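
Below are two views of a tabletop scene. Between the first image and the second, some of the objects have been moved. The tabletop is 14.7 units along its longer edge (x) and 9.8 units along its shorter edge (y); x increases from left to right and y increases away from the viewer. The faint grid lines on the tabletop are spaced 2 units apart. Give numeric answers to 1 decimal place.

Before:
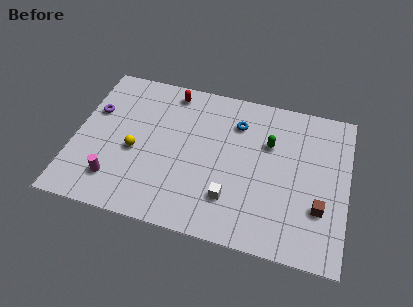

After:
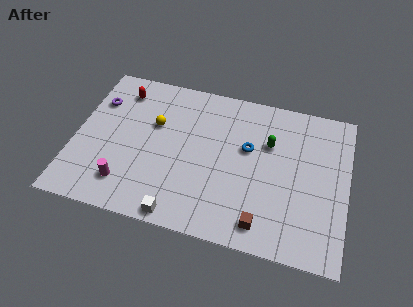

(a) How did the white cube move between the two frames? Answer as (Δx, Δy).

(-2.6, -1.7)

The white cube started near (8.6, 2.5) and ended near (6.0, 0.8).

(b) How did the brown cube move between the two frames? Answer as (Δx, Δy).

(-2.9, -1.7)

The brown cube started near (13.3, 3.1) and ended near (10.4, 1.4).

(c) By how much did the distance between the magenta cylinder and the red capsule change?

-0.9

Before: roughly 7.0 units apart; after: 6.1. That's 0.9 units closer together.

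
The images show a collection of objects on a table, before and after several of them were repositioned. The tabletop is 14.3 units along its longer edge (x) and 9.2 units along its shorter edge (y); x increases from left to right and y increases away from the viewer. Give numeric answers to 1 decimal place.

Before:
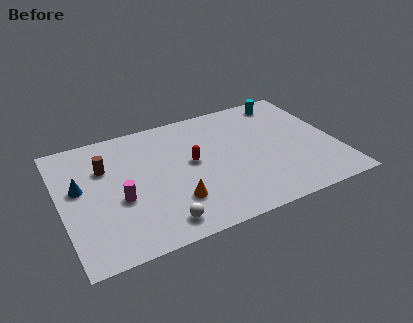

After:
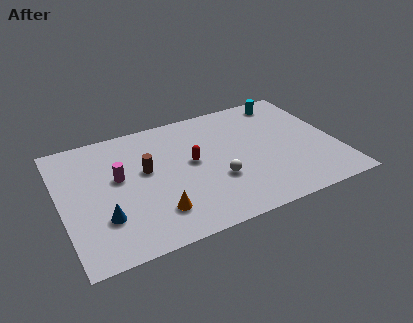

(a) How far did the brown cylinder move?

2.2

The brown cylinder was near (2.4, 6.3) before and (4.4, 5.3) after, so it travelled √(2.0² + 1.0²) ≈ 2.2 units.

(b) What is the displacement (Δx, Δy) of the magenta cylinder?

(0.1, 1.6)

The magenta cylinder was at about (2.9, 3.7) and moved to about (3.0, 5.3).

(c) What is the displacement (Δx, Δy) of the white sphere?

(3.2, 1.9)

The white sphere was at about (4.7, 1.3) and moved to about (7.9, 3.2).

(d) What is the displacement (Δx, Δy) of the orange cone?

(-1.0, -0.4)

The orange cone started near (5.6, 2.5) and ended near (4.6, 2.1).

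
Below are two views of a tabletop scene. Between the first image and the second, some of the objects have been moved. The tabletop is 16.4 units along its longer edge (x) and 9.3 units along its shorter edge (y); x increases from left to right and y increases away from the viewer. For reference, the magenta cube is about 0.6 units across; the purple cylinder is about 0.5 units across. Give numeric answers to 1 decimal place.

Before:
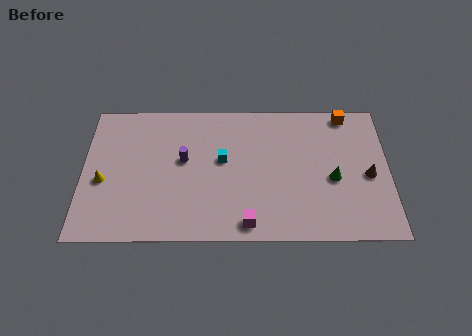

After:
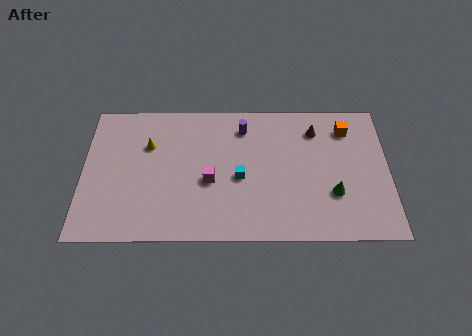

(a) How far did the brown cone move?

4.2

The brown cone moved from about (15.3, 4.2) to (12.5, 7.3), a distance of √(2.8² + 3.1²) ≈ 4.2.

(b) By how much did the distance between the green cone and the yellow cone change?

-1.9

They were about 12.3 units apart before and 10.4 after — 1.9 units closer together.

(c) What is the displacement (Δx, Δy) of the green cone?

(0.0, -1.0)

The green cone was at about (13.4, 4.0) and moved to about (13.4, 3.0).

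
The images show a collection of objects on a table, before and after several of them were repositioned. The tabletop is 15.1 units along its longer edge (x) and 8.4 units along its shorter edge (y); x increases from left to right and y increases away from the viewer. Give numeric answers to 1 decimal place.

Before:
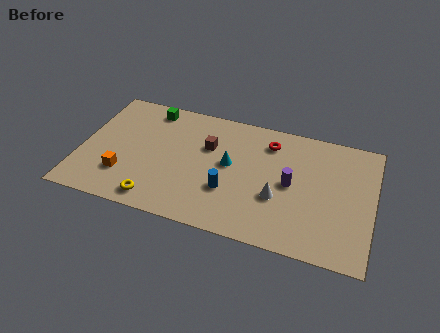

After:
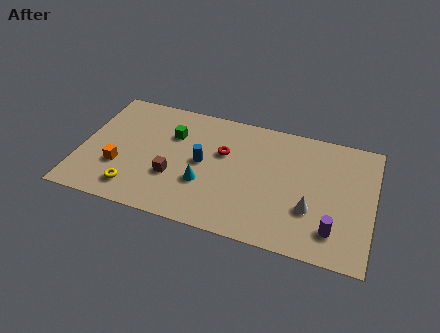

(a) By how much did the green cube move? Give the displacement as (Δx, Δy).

(1.3, -1.5)

From the two frames, the green cube sits at roughly (3.3, 7.3) before and (4.6, 5.8) after.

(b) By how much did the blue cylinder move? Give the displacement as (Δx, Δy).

(-1.5, 1.5)

The blue cylinder started near (7.8, 2.8) and ended near (6.3, 4.3).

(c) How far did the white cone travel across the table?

1.7

The white cone moved from about (10.3, 3.1) to (12.0, 2.8), a distance of √(1.7² + 0.3²) ≈ 1.7.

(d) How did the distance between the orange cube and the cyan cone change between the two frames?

-1.4

Before: roughly 5.8 units apart; after: 4.4. That's 1.4 units closer together.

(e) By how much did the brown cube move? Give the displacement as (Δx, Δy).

(-1.6, -2.6)

The brown cube started near (6.5, 5.5) and ended near (4.9, 2.9).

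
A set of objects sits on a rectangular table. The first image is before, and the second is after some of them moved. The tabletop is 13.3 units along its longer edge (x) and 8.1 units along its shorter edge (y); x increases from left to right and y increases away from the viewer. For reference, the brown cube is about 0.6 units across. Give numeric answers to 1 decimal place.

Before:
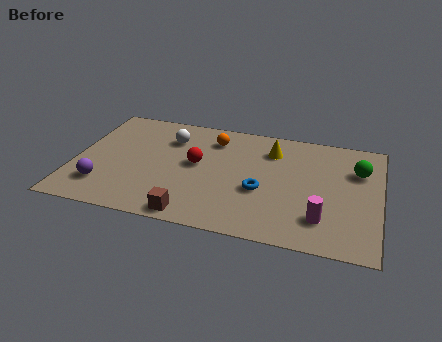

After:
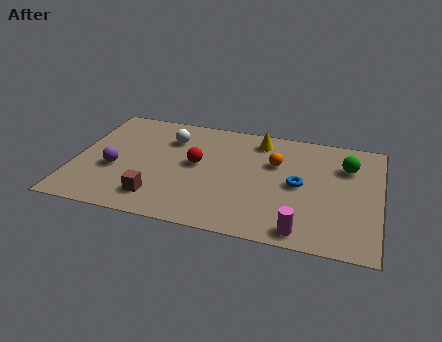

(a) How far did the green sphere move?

0.5

The green sphere moved from about (12.3, 5.6) to (11.8, 5.8), a distance of √(0.5² + 0.2²) ≈ 0.5.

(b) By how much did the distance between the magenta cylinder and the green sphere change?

+1.2

Before: roughly 4.0 units apart; after: 5.2. That's 1.2 units further apart.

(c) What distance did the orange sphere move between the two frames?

3.0

The orange sphere was near (5.9, 6.4) before and (8.7, 5.3) after, so it travelled √(2.8² + 1.1²) ≈ 3.0 units.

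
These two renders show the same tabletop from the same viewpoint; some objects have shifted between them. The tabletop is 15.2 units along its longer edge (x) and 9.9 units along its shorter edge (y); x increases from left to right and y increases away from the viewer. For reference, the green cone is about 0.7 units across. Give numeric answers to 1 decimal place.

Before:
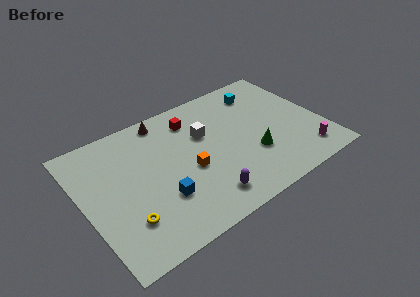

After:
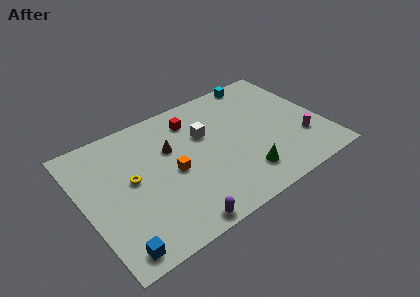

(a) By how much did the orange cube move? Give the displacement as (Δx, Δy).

(-1.0, 0.4)

From the two frames, the orange cube sits at roughly (6.5, 4.2) before and (5.5, 4.6) after.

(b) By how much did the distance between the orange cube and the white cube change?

+0.4

They were about 2.6 units apart before and 3.0 after — 0.4 units further apart.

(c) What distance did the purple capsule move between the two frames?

2.1

From (7.0, 1.7) to (5.1, 0.8), the purple capsule covered √(1.9² + 0.9²) ≈ 2.1 units.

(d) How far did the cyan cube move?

1.1

The cyan cube was near (12.0, 8.0) before and (12.1, 9.1) after, so it travelled √(0.1² + 1.1²) ≈ 1.1 units.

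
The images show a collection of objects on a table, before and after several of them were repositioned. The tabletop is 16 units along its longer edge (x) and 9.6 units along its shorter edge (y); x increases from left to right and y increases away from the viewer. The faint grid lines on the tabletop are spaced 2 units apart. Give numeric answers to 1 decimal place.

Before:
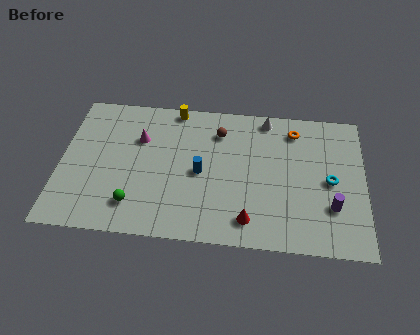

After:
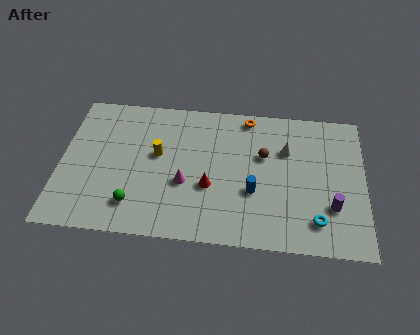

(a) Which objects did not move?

the green sphere and the purple cylinder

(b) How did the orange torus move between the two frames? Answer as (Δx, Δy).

(-2.5, 0.7)

The orange torus started near (12.3, 7.9) and ended near (9.8, 8.6).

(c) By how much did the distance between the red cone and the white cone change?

-2.1

Before: roughly 7.0 units apart; after: 4.9. That's 2.1 units closer together.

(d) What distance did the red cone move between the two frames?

2.9

From (10.0, 1.6) to (7.9, 3.6), the red cone covered √(2.1² + 2.0²) ≈ 2.9 units.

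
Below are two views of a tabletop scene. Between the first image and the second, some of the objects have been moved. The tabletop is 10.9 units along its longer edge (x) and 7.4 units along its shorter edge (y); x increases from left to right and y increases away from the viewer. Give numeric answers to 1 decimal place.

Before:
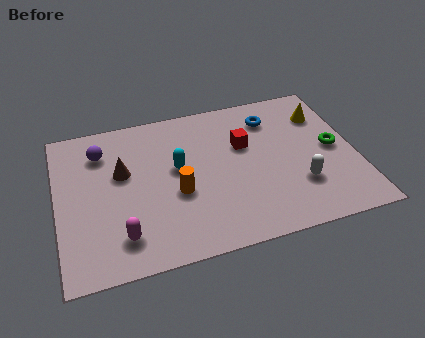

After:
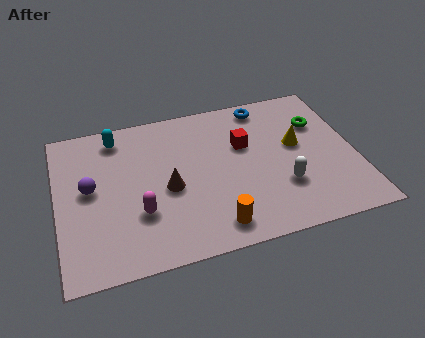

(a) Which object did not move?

the red cube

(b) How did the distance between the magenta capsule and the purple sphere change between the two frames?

-1.9

The distance was about 4.2 in the first image and 2.3 in the second, so they moved 1.9 units closer together.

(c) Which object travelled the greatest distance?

the cyan capsule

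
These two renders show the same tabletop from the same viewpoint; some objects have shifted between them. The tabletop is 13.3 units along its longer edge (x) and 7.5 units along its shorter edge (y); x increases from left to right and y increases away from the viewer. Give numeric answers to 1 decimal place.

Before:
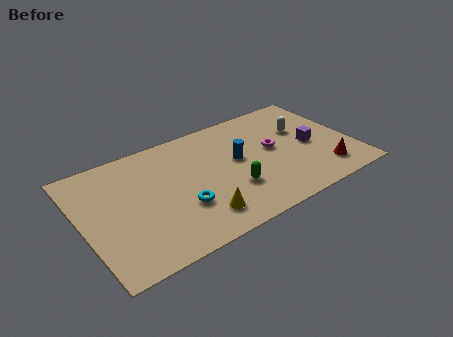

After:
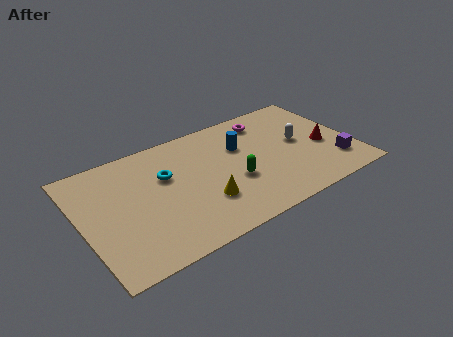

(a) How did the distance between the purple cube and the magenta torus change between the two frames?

+3.3

They were about 1.9 units apart before and 5.2 after — 3.3 units further apart.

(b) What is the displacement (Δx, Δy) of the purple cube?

(0.9, -1.7)

The purple cube was at about (11.3, 3.5) and moved to about (12.2, 1.8).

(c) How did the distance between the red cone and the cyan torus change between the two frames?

+0.8

Before: roughly 7.1 units apart; after: 7.9. That's 0.8 units further apart.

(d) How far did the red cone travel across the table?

1.7

The red cone moved from about (11.6, 1.5) to (11.9, 3.2), a distance of √(0.3² + 1.7²) ≈ 1.7.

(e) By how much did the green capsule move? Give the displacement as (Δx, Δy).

(0.2, 0.5)

The green capsule was at about (7.1, 2.4) and moved to about (7.3, 2.9).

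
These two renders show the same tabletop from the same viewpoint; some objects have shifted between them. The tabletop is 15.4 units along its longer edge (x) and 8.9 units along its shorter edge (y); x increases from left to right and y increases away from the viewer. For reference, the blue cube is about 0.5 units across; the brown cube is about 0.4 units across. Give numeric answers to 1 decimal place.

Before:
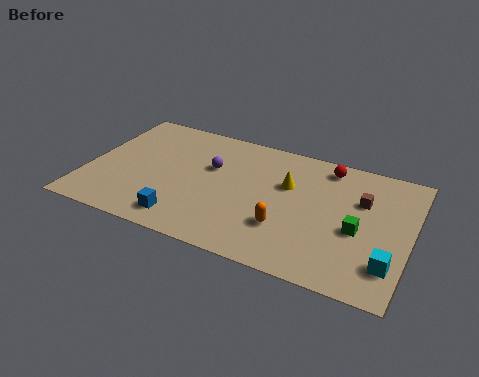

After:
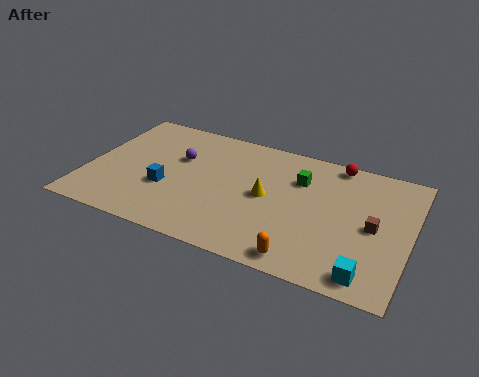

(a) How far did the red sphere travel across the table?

0.6

The red sphere moved from about (11.2, 7.7) to (11.6, 8.1), a distance of √(0.4² + 0.4²) ≈ 0.6.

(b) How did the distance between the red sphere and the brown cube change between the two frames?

+1.8

The distance was about 2.5 in the first image and 4.3 in the second, so they moved 1.8 units further apart.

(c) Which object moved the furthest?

the green cube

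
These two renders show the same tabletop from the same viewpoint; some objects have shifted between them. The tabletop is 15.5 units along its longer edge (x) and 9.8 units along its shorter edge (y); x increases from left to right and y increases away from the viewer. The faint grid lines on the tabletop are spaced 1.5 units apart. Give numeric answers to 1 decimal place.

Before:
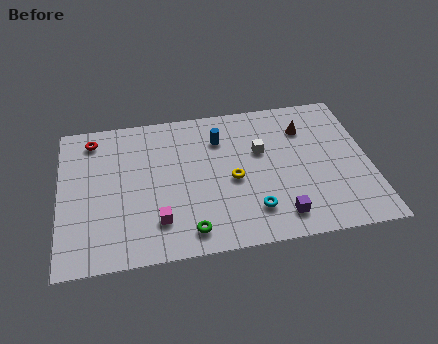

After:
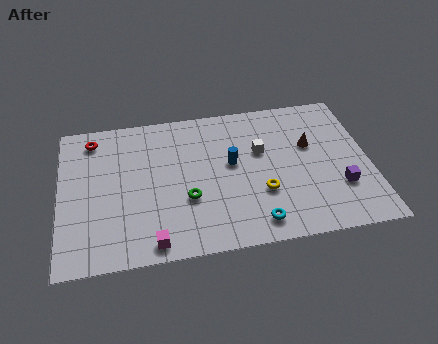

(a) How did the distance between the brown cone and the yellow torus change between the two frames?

-1.0

Before: roughly 4.8 units apart; after: 3.8. That's 1.0 units closer together.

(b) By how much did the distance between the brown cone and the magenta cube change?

+0.5

Before: roughly 9.1 units apart; after: 9.6. That's 0.5 units further apart.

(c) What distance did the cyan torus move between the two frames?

0.8

The cyan torus was near (9.5, 2.2) before and (9.6, 1.4) after, so it travelled √(0.1² + 0.8²) ≈ 0.8 units.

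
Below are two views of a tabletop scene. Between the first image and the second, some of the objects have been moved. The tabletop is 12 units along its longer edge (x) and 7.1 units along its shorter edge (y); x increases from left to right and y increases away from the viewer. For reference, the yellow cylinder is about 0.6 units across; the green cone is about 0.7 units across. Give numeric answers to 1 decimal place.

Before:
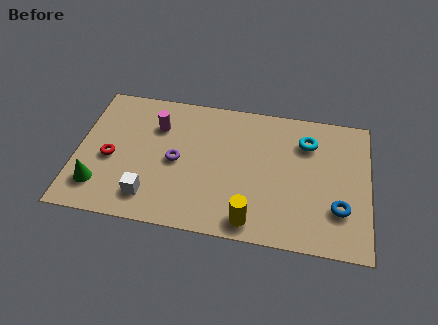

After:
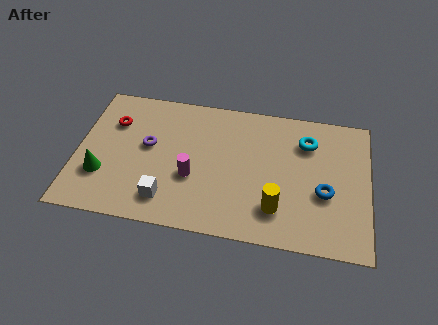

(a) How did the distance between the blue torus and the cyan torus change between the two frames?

-0.9

They were about 3.5 units apart before and 2.6 after — 0.9 units closer together.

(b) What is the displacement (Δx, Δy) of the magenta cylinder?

(1.6, -2.4)

From the two frames, the magenta cylinder sits at roughly (3.2, 5.1) before and (4.8, 2.7) after.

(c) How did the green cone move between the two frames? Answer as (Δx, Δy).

(0.1, 0.6)

From the two frames, the green cone sits at roughly (1.0, 1.6) before and (1.1, 2.2) after.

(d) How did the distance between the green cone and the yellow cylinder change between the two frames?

+0.9

The distance was about 6.3 in the first image and 7.2 in the second, so they moved 0.9 units further apart.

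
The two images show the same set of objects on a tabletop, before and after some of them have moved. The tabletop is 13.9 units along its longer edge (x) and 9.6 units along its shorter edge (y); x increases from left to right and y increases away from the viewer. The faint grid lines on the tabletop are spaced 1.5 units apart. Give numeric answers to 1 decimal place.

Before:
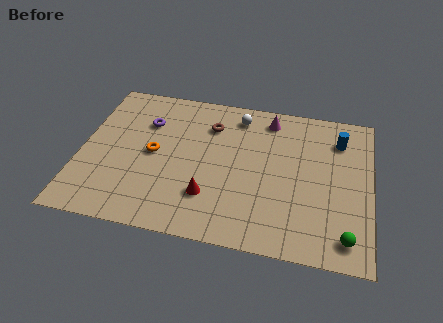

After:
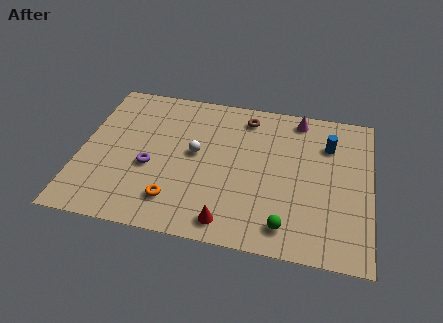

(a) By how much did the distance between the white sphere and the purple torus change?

-2.1

The distance was about 4.6 in the first image and 2.5 in the second, so they moved 2.1 units closer together.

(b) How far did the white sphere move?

3.5

The white sphere moved from about (7.4, 8.1) to (5.5, 5.2), a distance of √(1.9² + 2.9²) ≈ 3.5.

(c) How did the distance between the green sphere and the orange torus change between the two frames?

-4.6

They were about 9.9 units apart before and 5.3 after — 4.6 units closer together.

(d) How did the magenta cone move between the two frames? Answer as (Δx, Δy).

(1.4, 0.3)

The magenta cone started near (8.9, 8.2) and ended near (10.3, 8.5).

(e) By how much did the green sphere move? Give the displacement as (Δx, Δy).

(-2.8, 0.1)

The green sphere started near (12.8, 1.4) and ended near (10.0, 1.5).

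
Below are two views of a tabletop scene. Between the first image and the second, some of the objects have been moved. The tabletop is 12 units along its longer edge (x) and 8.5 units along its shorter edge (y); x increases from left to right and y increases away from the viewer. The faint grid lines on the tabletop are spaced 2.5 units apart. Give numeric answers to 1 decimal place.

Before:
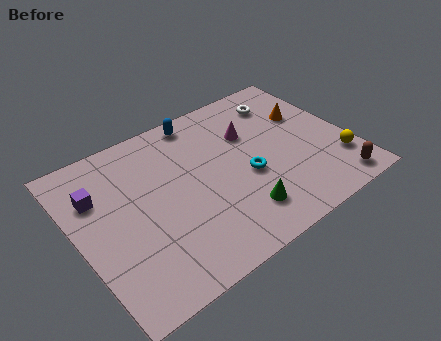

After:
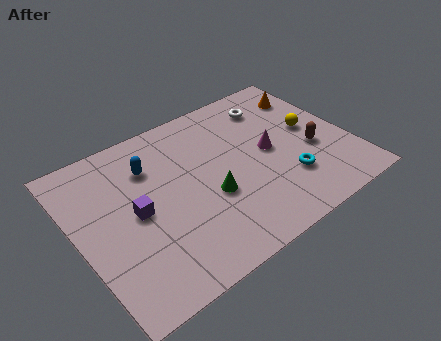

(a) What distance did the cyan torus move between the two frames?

1.9

From (7.3, 3.5) to (8.9, 2.4), the cyan torus covered √(1.6² + 1.1²) ≈ 1.9 units.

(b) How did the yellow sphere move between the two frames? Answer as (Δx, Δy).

(-0.7, 2.4)

The yellow sphere started near (11.2, 2.2) and ended near (10.5, 4.6).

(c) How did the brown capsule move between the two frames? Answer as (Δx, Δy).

(-0.5, 2.4)

The brown capsule was at about (10.8, 1.0) and moved to about (10.3, 3.4).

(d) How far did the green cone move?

1.8

The green cone moved from about (6.6, 1.8) to (5.6, 3.3), a distance of √(1.0² + 1.5²) ≈ 1.8.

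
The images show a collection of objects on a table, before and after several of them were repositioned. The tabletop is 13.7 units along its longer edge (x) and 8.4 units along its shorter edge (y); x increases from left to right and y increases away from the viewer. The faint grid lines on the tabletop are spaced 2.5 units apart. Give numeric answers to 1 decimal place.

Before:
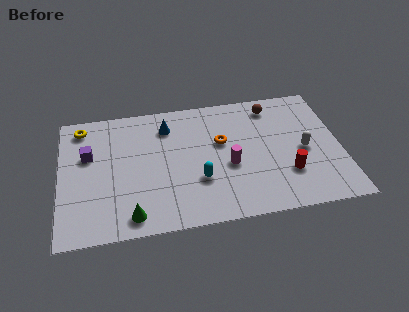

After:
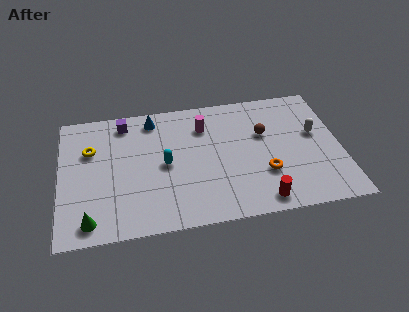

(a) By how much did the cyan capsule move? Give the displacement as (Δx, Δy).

(-1.6, 1.3)

The cyan capsule was at about (6.7, 2.8) and moved to about (5.1, 4.1).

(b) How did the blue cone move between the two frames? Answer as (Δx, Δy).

(-0.7, 0.6)

The blue cone was at about (5.3, 6.6) and moved to about (4.6, 7.2).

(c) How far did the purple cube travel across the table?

2.6

The purple cube moved from about (1.4, 5.3) to (3.2, 7.2), a distance of √(1.8² + 1.9²) ≈ 2.6.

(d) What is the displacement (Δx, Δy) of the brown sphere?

(-0.5, -1.8)

The brown sphere started near (10.5, 7.1) and ended near (10.0, 5.3).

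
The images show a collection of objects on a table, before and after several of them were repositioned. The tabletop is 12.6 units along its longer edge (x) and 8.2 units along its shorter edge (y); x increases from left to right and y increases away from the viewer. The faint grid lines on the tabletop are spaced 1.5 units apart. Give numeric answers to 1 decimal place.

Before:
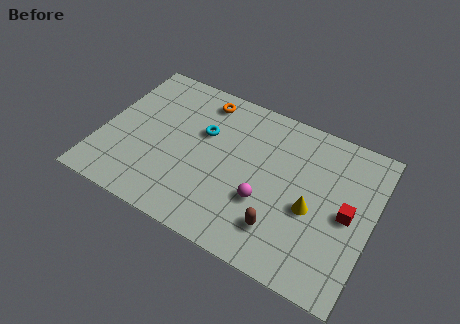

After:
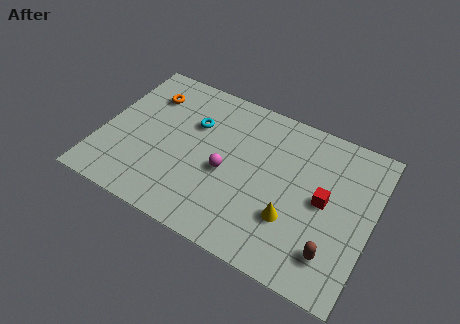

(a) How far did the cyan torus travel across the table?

0.6

From (4.6, 5.2) to (4.1, 5.5), the cyan torus covered √(0.5² + 0.3²) ≈ 0.6 units.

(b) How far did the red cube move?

1.1

The red cube was near (11.5, 4.0) before and (10.4, 4.2) after, so it travelled √(1.1² + 0.2²) ≈ 1.1 units.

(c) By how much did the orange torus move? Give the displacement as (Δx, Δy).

(-2.5, -0.8)

The orange torus started near (4.3, 7.0) and ended near (1.8, 6.2).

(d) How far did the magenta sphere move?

2.0

The magenta sphere moved from about (7.8, 2.9) to (5.9, 3.6), a distance of √(1.9² + 0.7²) ≈ 2.0.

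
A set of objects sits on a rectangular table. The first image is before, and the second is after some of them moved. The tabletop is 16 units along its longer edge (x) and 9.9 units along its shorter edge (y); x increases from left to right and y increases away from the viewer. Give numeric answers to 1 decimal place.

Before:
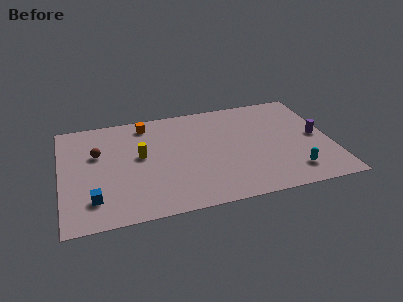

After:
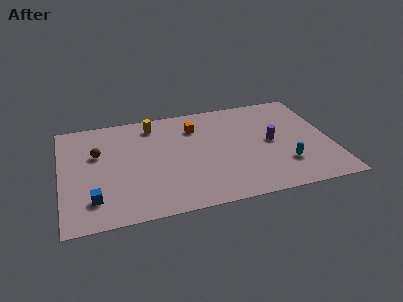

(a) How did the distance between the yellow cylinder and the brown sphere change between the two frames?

+1.3

They were about 2.6 units apart before and 3.9 after — 1.3 units further apart.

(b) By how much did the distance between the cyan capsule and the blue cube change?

-0.4

The distance was about 11.7 in the first image and 11.3 in the second, so they moved 0.4 units closer together.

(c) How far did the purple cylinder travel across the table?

2.7

The purple cylinder moved from about (15.2, 4.9) to (12.5, 5.0), a distance of √(2.7² + 0.1²) ≈ 2.7.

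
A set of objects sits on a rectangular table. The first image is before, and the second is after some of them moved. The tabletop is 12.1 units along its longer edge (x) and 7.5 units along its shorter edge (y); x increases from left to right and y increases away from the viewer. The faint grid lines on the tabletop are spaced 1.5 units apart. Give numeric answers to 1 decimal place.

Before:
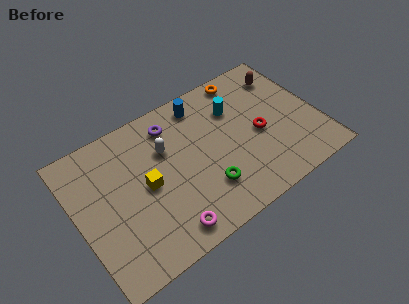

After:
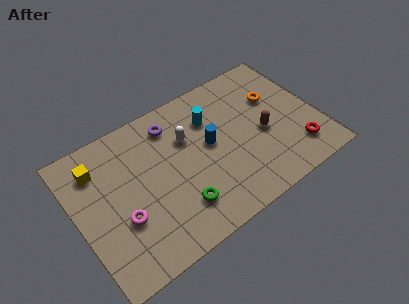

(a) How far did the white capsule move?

1.1

The white capsule was near (4.6, 5.0) before and (5.7, 5.0) after, so it travelled √(1.1² + 0.0²) ≈ 1.1 units.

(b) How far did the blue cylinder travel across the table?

2.3

From (6.7, 6.4) to (6.7, 4.1), the blue cylinder covered √(0.0² + 2.3²) ≈ 2.3 units.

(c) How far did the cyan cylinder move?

1.2

The cyan cylinder was near (8.2, 5.3) before and (7.0, 5.4) after, so it travelled √(1.2² + 0.1²) ≈ 1.2 units.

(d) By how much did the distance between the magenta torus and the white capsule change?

+0.3

They were about 4.1 units apart before and 4.4 after — 0.3 units further apart.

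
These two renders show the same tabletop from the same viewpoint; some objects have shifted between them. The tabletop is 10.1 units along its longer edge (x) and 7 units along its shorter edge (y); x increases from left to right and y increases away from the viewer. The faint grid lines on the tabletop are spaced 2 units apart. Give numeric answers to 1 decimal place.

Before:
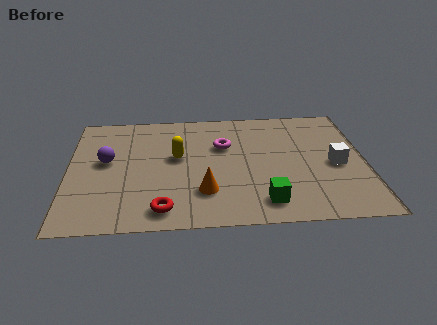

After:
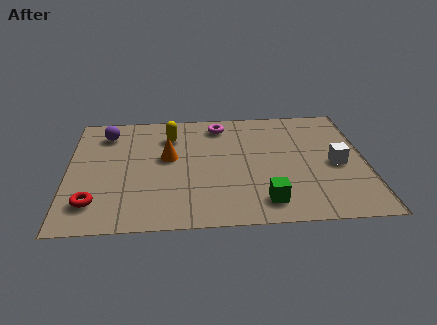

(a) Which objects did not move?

the white cube and the green cube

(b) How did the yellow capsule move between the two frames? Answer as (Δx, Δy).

(-0.2, 1.3)

The yellow capsule was at about (3.7, 4.0) and moved to about (3.5, 5.3).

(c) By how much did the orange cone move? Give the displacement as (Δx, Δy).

(-1.2, 2.1)

From the two frames, the orange cone sits at roughly (4.6, 1.9) before and (3.4, 4.0) after.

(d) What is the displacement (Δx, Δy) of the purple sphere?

(0.0, 1.7)

The purple sphere was at about (1.3, 3.9) and moved to about (1.3, 5.6).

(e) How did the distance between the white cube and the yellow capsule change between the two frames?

+0.5

They were about 5.5 units apart before and 6.0 after — 0.5 units further apart.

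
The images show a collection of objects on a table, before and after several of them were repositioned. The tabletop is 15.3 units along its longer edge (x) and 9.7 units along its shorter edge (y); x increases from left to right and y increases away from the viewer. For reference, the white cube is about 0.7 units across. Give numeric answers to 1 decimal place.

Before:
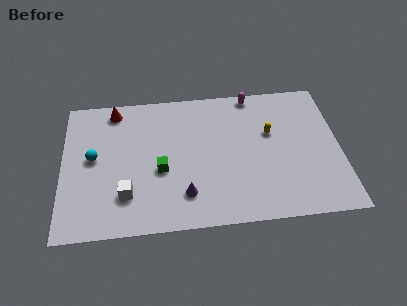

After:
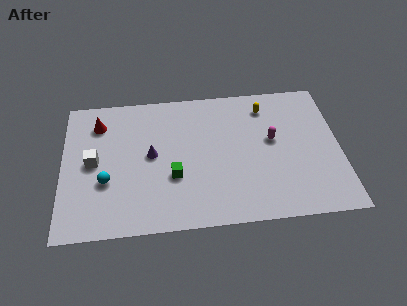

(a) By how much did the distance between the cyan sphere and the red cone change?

+0.6

They were about 3.5 units apart before and 4.1 after — 0.6 units further apart.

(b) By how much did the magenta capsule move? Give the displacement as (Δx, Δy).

(1.0, -3.4)

The magenta capsule started near (10.6, 8.9) and ended near (11.6, 5.5).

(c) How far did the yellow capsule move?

1.9

From (11.5, 6.0) to (11.3, 7.9), the yellow capsule covered √(0.2² + 1.9²) ≈ 1.9 units.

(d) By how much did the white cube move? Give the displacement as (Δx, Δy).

(-1.8, 2.4)

The white cube started near (3.5, 2.5) and ended near (1.7, 4.9).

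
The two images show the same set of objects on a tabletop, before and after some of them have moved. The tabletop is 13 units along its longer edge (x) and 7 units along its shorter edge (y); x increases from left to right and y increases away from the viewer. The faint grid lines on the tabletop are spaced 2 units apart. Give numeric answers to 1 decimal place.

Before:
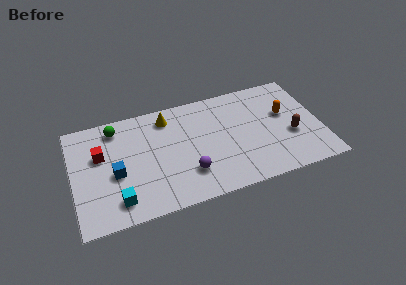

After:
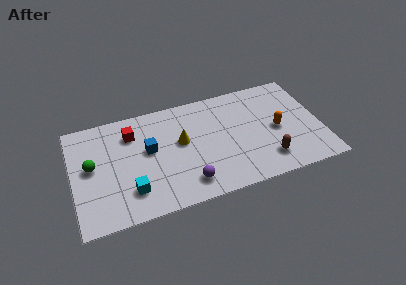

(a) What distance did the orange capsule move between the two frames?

1.0

The orange capsule moved from about (11.2, 4.2) to (10.7, 3.3), a distance of √(0.5² + 0.9²) ≈ 1.0.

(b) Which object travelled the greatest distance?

the green sphere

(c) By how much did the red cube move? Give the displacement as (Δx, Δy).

(1.7, 0.9)

The red cube was at about (1.5, 4.4) and moved to about (3.2, 5.3).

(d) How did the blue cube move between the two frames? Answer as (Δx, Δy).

(1.8, 1.0)

The blue cube started near (2.2, 3.0) and ended near (4.0, 4.0).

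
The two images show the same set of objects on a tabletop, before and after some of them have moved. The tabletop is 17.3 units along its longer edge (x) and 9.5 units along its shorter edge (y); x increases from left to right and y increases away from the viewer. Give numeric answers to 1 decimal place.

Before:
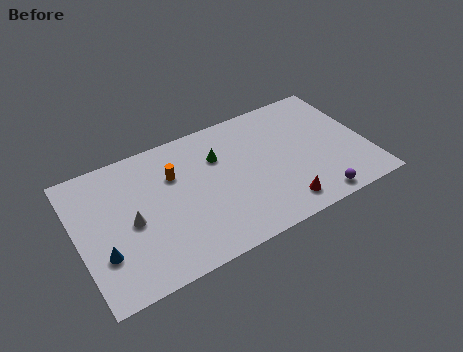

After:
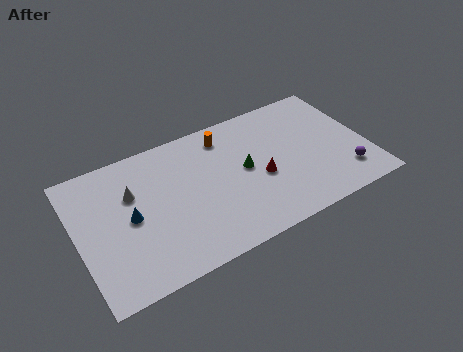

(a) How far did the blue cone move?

2.5

The blue cone was near (1.3, 3.0) before and (3.1, 4.7) after, so it travelled √(1.8² + 1.7²) ≈ 2.5 units.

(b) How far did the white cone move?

1.9

The white cone was near (3.1, 4.4) before and (3.4, 6.3) after, so it travelled √(0.3² + 1.9²) ≈ 1.9 units.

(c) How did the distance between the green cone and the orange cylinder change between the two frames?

+0.3

The distance was about 2.7 in the first image and 3.0 in the second, so they moved 0.3 units further apart.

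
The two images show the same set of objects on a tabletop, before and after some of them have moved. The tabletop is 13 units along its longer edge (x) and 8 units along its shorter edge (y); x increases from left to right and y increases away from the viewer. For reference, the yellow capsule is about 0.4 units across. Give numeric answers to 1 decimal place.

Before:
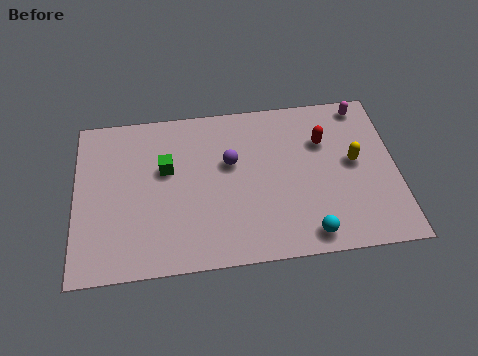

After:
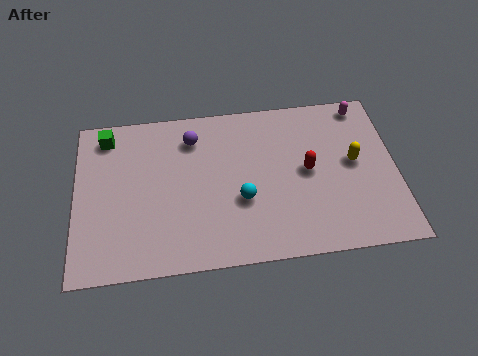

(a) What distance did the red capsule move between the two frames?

1.6

The red capsule moved from about (10.1, 5.5) to (9.4, 4.1), a distance of √(0.7² + 1.4²) ≈ 1.6.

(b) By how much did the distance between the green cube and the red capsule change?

+2.1

The distance was about 6.4 in the first image and 8.5 in the second, so they moved 2.1 units further apart.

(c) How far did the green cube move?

3.1

The green cube was near (3.7, 4.9) before and (1.3, 6.8) after, so it travelled √(2.4² + 1.9²) ≈ 3.1 units.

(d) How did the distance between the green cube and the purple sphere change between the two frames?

+0.9

They were about 2.6 units apart before and 3.5 after — 0.9 units further apart.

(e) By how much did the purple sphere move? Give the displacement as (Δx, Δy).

(-1.5, 1.4)

The purple sphere was at about (6.3, 4.9) and moved to about (4.8, 6.3).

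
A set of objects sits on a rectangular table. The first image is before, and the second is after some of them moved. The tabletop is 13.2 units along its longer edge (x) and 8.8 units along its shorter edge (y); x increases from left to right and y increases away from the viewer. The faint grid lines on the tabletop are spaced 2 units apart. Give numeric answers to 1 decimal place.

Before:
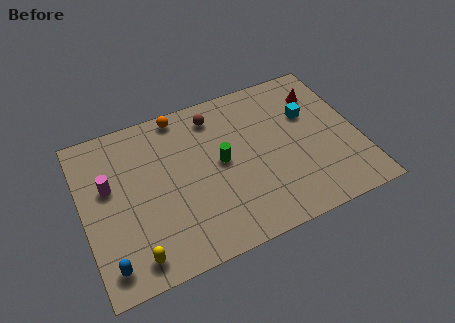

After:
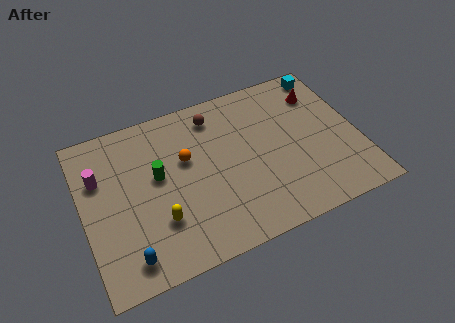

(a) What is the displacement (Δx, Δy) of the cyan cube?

(1.2, 2.1)

The cyan cube started near (11.0, 5.7) and ended near (12.2, 7.8).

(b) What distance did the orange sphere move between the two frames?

2.6

The orange sphere moved from about (5.0, 8.0) to (5.0, 5.4), a distance of √(0.0² + 2.6²) ≈ 2.6.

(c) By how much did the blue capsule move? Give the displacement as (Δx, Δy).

(0.9, 0.0)

The blue capsule was at about (0.9, 1.3) and moved to about (1.8, 1.3).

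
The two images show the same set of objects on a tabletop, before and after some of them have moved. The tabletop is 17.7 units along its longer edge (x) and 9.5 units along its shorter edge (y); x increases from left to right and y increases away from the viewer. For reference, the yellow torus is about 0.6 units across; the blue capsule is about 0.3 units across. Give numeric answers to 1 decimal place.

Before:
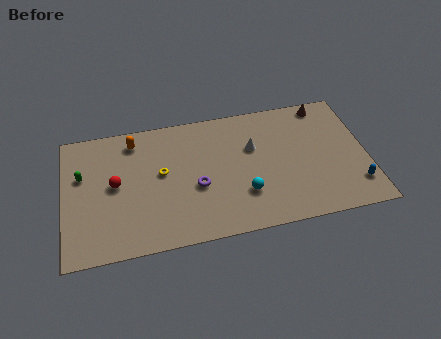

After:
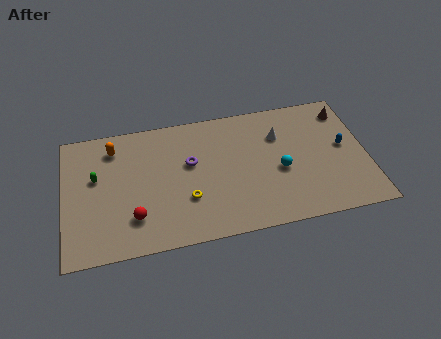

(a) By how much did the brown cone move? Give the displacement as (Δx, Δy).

(1.2, -0.7)

The brown cone was at about (15.5, 8.5) and moved to about (16.7, 7.8).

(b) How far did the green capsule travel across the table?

0.9

The green capsule was near (1.1, 6.0) before and (1.9, 5.7) after, so it travelled √(0.8² + 0.3²) ≈ 0.9 units.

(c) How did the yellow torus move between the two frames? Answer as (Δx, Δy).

(1.4, -2.2)

The yellow torus was at about (5.7, 5.3) and moved to about (7.1, 3.1).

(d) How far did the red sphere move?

2.8

The red sphere was near (3.0, 5.0) before and (4.0, 2.4) after, so it travelled √(1.0² + 2.6²) ≈ 2.8 units.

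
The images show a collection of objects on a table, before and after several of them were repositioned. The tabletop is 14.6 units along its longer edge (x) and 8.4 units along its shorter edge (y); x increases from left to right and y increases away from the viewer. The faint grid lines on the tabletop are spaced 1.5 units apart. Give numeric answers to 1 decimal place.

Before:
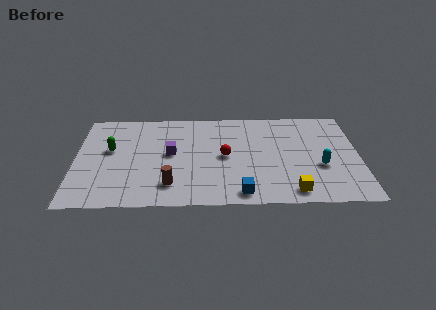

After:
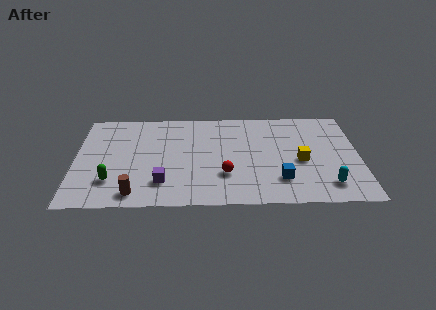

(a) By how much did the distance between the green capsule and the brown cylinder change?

-2.8

They were about 4.4 units apart before and 1.6 after — 2.8 units closer together.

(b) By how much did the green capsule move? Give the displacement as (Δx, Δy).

(0.1, -2.7)

The green capsule started near (1.8, 4.9) and ended near (1.9, 2.2).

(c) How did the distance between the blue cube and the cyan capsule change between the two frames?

-2.2

The distance was about 4.7 in the first image and 2.5 in the second, so they moved 2.2 units closer together.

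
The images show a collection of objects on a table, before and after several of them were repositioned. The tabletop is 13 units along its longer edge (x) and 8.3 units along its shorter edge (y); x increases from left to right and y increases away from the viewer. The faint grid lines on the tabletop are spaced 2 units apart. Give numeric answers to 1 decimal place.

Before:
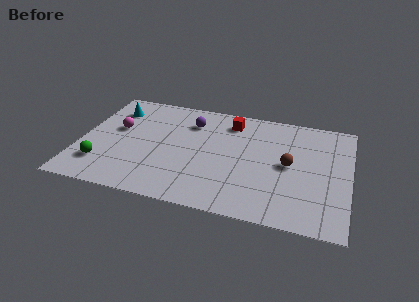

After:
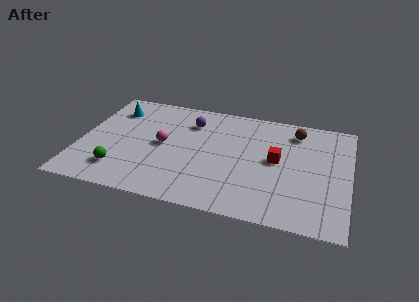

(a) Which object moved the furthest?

the red cube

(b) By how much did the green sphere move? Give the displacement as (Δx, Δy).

(0.9, -0.2)

The green sphere was at about (1.2, 2.0) and moved to about (2.1, 1.8).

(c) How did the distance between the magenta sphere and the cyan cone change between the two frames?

+1.9

Before: roughly 1.5 units apart; after: 3.4. That's 1.9 units further apart.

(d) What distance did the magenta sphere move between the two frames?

2.4

The magenta sphere was near (1.7, 4.9) before and (4.0, 4.2) after, so it travelled √(2.3² + 0.7²) ≈ 2.4 units.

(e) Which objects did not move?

the cyan cone and the purple sphere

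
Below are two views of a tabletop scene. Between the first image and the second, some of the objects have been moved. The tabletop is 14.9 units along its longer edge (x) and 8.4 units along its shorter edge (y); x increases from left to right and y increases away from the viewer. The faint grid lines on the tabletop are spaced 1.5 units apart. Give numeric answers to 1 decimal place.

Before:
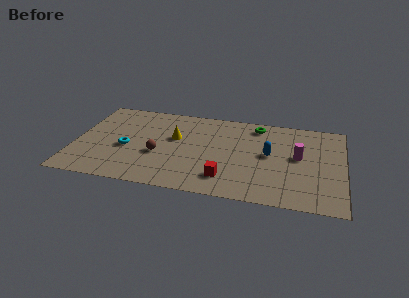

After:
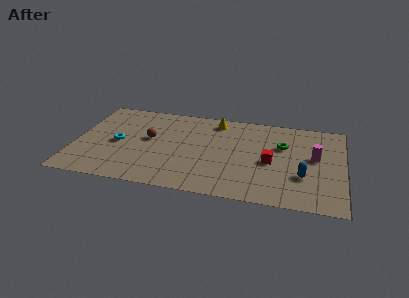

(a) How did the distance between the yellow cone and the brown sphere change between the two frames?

+2.4

The distance was about 2.0 in the first image and 4.4 in the second, so they moved 2.4 units further apart.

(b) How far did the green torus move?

2.3

From (10.0, 7.2) to (11.5, 5.5), the green torus covered √(1.5² + 1.7²) ≈ 2.3 units.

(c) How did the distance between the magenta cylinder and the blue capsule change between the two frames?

+0.4

They were about 1.6 units apart before and 2.0 after — 0.4 units further apart.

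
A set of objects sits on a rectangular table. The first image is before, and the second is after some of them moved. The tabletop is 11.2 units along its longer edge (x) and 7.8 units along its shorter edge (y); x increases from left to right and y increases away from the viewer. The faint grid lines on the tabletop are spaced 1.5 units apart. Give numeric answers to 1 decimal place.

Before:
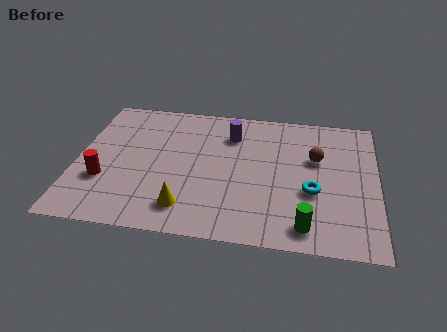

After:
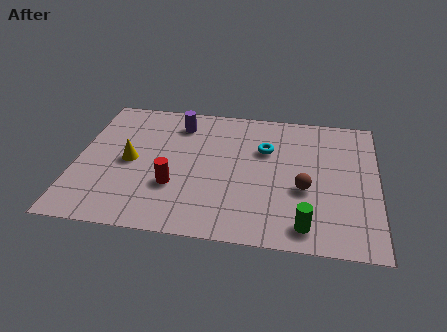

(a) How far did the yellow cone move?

3.2

The yellow cone was near (4.2, 1.5) before and (2.0, 3.8) after, so it travelled √(2.2² + 2.3²) ≈ 3.2 units.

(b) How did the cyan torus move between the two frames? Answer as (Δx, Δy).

(-1.8, 2.2)

The cyan torus was at about (8.8, 3.0) and moved to about (7.0, 5.2).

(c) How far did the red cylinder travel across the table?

2.6

From (1.1, 2.6) to (3.7, 2.6), the red cylinder covered √(2.6² + 0.0²) ≈ 2.6 units.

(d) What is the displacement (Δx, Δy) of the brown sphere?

(-0.4, -1.8)

From the two frames, the brown sphere sits at roughly (8.9, 4.9) before and (8.5, 3.1) after.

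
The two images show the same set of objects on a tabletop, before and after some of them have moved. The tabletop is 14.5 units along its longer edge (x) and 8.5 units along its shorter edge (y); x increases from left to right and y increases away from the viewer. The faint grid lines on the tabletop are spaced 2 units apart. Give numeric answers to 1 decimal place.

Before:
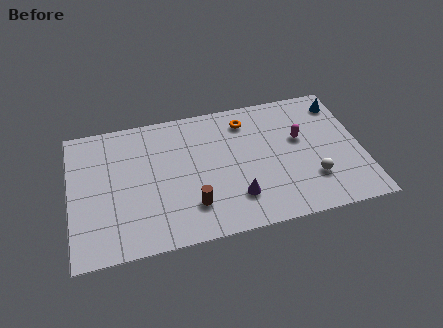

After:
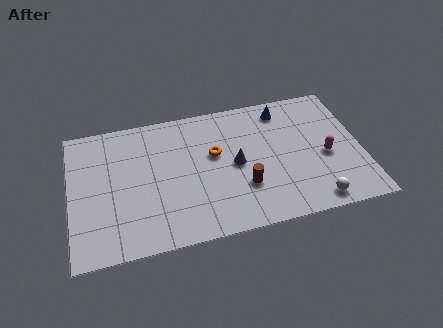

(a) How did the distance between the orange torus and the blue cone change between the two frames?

-0.6

Before: roughly 4.8 units apart; after: 4.2. That's 0.6 units closer together.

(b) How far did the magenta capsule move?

1.8

The magenta capsule moved from about (11.5, 5.1) to (12.7, 3.7), a distance of √(1.2² + 1.4²) ≈ 1.8.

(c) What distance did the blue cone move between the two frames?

2.9

The blue cone moved from about (13.7, 7.0) to (10.8, 7.2), a distance of √(2.9² + 0.2²) ≈ 2.9.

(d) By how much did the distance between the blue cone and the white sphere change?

+1.4

They were about 4.9 units apart before and 6.3 after — 1.4 units further apart.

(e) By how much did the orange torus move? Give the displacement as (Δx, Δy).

(-1.7, -1.8)

The orange torus was at about (8.9, 6.9) and moved to about (7.2, 5.1).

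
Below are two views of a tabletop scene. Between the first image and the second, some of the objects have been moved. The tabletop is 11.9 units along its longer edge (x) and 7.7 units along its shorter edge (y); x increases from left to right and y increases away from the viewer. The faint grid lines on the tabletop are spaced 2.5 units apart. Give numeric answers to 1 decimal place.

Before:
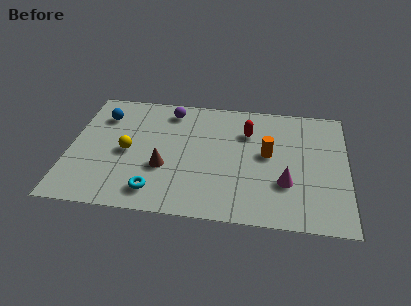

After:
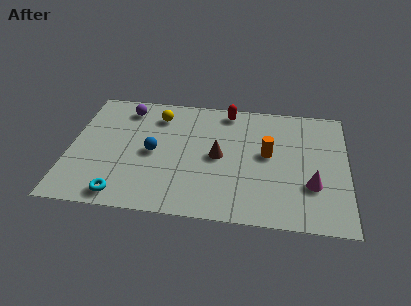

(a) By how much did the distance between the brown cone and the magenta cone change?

-1.0

Before: roughly 5.2 units apart; after: 4.2. That's 1.0 units closer together.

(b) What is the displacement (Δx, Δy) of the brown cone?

(2.3, 1.0)

From the two frames, the brown cone sits at roughly (4.1, 2.8) before and (6.4, 3.8) after.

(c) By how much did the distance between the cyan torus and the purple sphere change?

+0.3

The distance was about 5.2 in the first image and 5.5 in the second, so they moved 0.3 units further apart.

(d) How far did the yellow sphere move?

2.8

The yellow sphere was near (2.5, 3.6) before and (3.7, 6.1) after, so it travelled √(1.2² + 2.5²) ≈ 2.8 units.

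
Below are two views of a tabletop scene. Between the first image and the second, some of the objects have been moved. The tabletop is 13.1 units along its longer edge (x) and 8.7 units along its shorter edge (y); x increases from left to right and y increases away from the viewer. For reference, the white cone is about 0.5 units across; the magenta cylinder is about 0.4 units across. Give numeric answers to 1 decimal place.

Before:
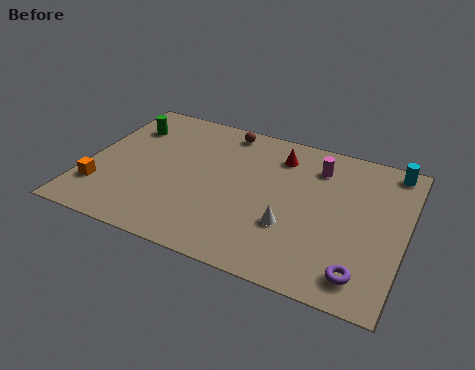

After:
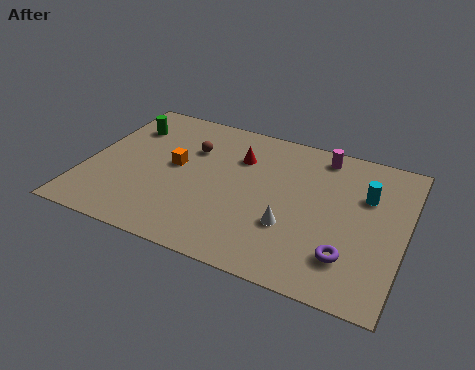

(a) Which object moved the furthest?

the orange cube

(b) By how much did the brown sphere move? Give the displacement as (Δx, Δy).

(-1.2, -1.7)

The brown sphere was at about (5.3, 7.7) and moved to about (4.1, 6.0).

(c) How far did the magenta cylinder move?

0.8

The magenta cylinder was near (9.3, 6.8) before and (9.4, 7.6) after, so it travelled √(0.1² + 0.8²) ≈ 0.8 units.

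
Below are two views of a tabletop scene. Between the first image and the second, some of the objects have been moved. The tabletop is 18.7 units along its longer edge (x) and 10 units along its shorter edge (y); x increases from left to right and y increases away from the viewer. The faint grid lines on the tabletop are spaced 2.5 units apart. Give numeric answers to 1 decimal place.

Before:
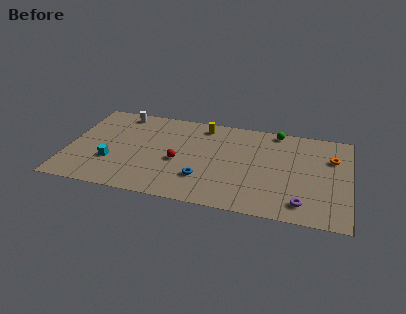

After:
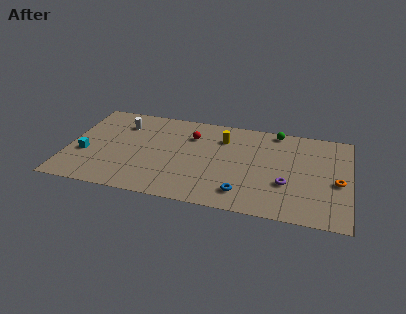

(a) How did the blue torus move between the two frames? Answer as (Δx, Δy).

(2.7, -0.9)

The blue torus started near (9.1, 2.8) and ended near (11.8, 1.9).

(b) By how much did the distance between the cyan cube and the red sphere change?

+3.2

The distance was about 4.5 in the first image and 7.7 in the second, so they moved 3.2 units further apart.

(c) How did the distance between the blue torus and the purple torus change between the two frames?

-3.5

The distance was about 6.7 in the first image and 3.2 in the second, so they moved 3.5 units closer together.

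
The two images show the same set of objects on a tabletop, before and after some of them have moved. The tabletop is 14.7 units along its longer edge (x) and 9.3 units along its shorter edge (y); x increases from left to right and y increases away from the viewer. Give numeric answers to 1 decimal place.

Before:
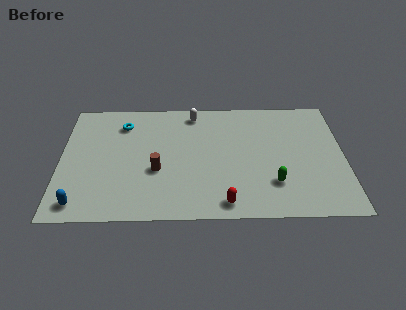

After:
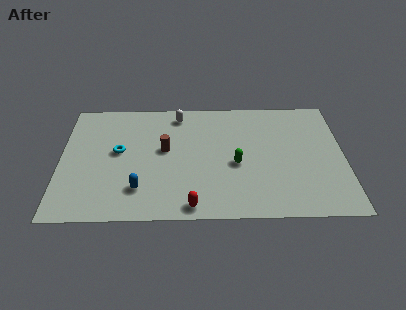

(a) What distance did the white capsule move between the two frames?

0.8

The white capsule was near (6.9, 8.1) before and (6.1, 8.0) after, so it travelled √(0.8² + 0.1²) ≈ 0.8 units.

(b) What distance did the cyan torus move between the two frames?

2.2

The cyan torus moved from about (3.2, 7.3) to (3.0, 5.1), a distance of √(0.2² + 2.2²) ≈ 2.2.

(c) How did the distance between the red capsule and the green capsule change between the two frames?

+1.0

They were about 2.9 units apart before and 3.9 after — 1.0 units further apart.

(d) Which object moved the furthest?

the blue capsule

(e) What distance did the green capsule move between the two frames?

2.4

The green capsule moved from about (11.0, 2.5) to (9.1, 4.0), a distance of √(1.9² + 1.5²) ≈ 2.4.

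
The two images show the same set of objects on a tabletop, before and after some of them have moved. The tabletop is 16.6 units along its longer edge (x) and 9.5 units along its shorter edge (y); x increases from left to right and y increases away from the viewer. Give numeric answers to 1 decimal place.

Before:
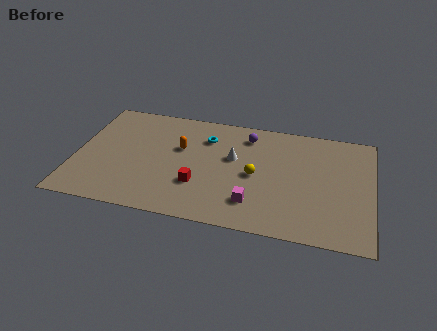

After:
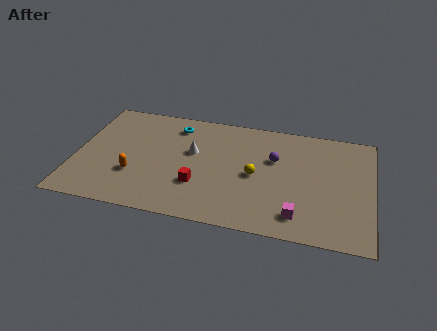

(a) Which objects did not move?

the red cube and the yellow sphere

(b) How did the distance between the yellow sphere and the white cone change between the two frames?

+2.0

They were about 1.8 units apart before and 3.8 after — 2.0 units further apart.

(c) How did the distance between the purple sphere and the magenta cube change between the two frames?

-1.0

They were about 5.6 units apart before and 4.6 after — 1.0 units closer together.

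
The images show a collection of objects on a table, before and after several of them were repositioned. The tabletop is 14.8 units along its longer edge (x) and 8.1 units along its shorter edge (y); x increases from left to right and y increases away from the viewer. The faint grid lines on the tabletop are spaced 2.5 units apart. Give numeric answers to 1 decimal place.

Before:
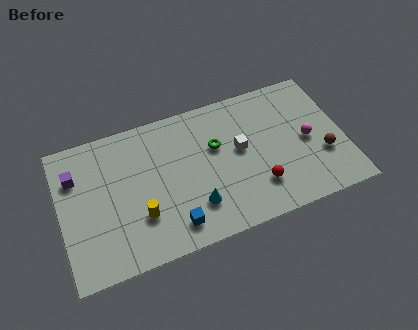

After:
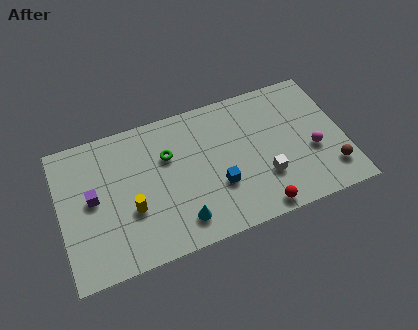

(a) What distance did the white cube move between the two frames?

2.3

The white cube moved from about (9.4, 4.5) to (10.5, 2.5), a distance of √(1.1² + 2.0²) ≈ 2.3.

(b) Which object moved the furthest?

the blue cube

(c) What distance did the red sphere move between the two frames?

1.3

From (10.1, 2.1) to (10.0, 0.8), the red sphere covered √(0.1² + 1.3²) ≈ 1.3 units.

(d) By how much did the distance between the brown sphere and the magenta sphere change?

+0.3

The distance was about 1.3 in the first image and 1.6 in the second, so they moved 0.3 units further apart.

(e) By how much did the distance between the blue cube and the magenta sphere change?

-2.7

Before: roughly 7.7 units apart; after: 5.0. That's 2.7 units closer together.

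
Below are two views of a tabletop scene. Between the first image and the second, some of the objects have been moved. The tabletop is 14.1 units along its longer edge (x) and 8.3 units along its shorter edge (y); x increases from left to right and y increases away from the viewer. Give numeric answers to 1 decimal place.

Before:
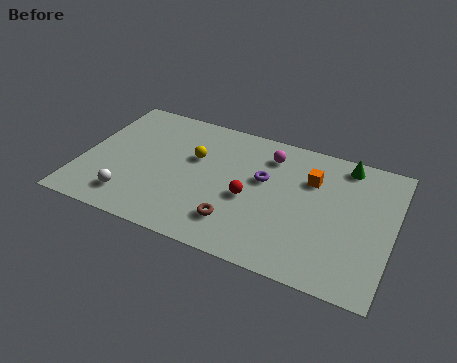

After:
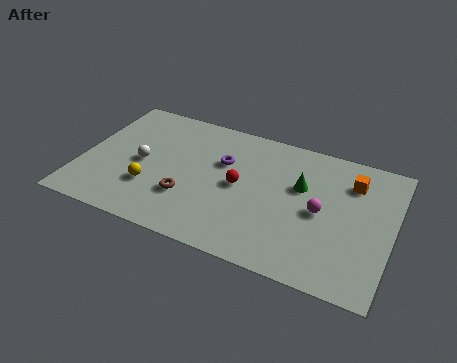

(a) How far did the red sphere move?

0.8

From (7.7, 3.6) to (7.2, 4.2), the red sphere covered √(0.5² + 0.6²) ≈ 0.8 units.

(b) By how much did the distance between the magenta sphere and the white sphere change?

+0.5

They were about 7.7 units apart before and 8.2 after — 0.5 units further apart.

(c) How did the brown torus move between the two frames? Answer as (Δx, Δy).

(-2.3, 0.7)

From the two frames, the brown torus sits at roughly (7.3, 1.9) before and (5.0, 2.6) after.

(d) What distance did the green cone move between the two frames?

2.8

From (11.7, 7.3) to (9.9, 5.2), the green cone covered √(1.8² + 2.1²) ≈ 2.8 units.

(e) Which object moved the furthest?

the magenta sphere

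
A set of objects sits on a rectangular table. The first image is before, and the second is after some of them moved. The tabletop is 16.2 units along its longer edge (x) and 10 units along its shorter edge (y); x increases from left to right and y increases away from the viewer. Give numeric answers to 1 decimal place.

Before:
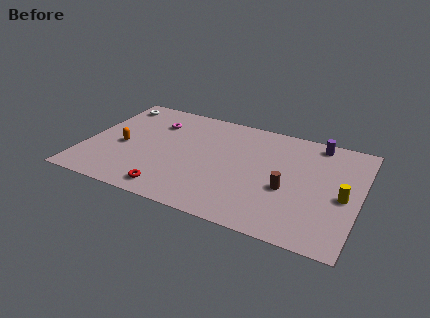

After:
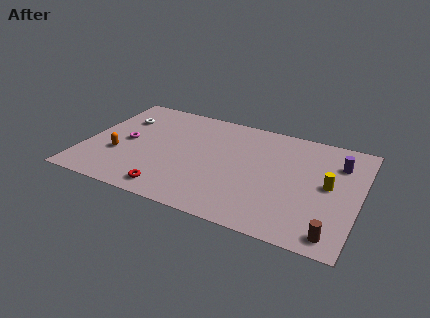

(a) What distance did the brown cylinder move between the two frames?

4.0

From (12.1, 4.0) to (15.0, 1.2), the brown cylinder covered √(2.9² + 2.8²) ≈ 4.0 units.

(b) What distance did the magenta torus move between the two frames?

2.9

The magenta torus was near (3.8, 7.4) before and (2.4, 4.9) after, so it travelled √(1.4² + 2.5²) ≈ 2.9 units.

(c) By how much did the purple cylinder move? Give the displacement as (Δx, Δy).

(1.4, -1.5)

The purple cylinder was at about (13.4, 8.9) and moved to about (14.8, 7.4).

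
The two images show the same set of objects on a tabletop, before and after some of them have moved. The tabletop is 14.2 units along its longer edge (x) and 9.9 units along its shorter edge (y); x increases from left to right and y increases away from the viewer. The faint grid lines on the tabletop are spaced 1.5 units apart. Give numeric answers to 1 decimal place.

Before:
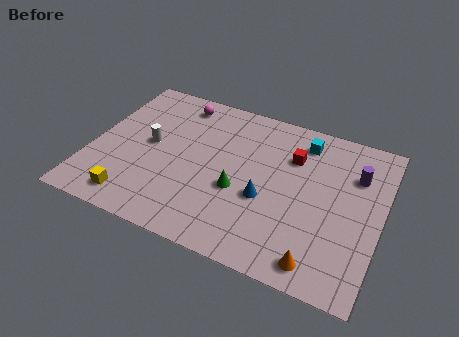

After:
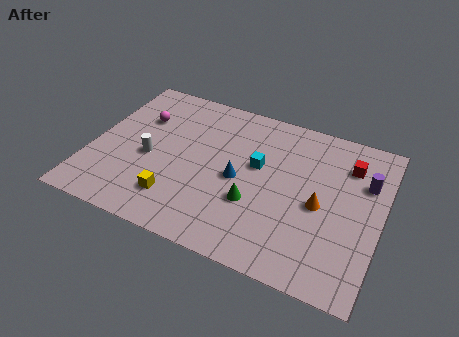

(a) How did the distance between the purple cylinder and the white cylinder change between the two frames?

+0.5

Before: roughly 10.2 units apart; after: 10.7. That's 0.5 units further apart.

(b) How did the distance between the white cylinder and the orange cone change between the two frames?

-1.3

They were about 9.7 units apart before and 8.4 after — 1.3 units closer together.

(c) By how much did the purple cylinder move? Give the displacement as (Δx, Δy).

(0.5, -0.3)

The purple cylinder was at about (12.8, 7.0) and moved to about (13.3, 6.7).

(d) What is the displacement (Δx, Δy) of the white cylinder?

(0.1, -0.9)

The white cylinder was at about (2.8, 5.2) and moved to about (2.9, 4.3).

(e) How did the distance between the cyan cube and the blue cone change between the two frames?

-3.1

Before: roughly 4.5 units apart; after: 1.4. That's 3.1 units closer together.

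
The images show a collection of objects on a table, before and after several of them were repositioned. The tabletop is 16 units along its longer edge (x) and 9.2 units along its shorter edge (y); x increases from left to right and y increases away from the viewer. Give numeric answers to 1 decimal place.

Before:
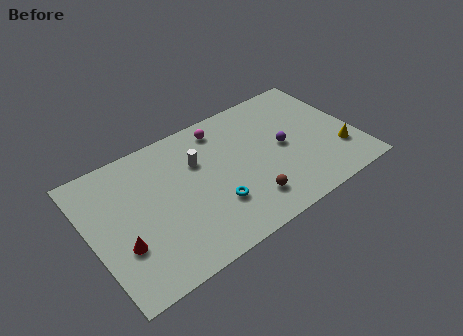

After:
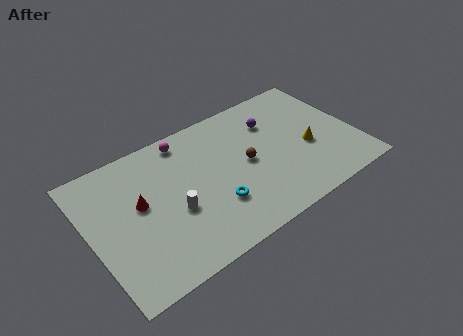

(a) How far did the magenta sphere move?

2.2

From (8.4, 7.8) to (6.2, 8.1), the magenta sphere covered √(2.2² + 0.3²) ≈ 2.2 units.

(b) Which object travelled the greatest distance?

the white cylinder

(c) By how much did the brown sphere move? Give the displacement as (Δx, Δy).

(0.4, 2.6)

The brown sphere started near (9.0, 2.0) and ended near (9.4, 4.6).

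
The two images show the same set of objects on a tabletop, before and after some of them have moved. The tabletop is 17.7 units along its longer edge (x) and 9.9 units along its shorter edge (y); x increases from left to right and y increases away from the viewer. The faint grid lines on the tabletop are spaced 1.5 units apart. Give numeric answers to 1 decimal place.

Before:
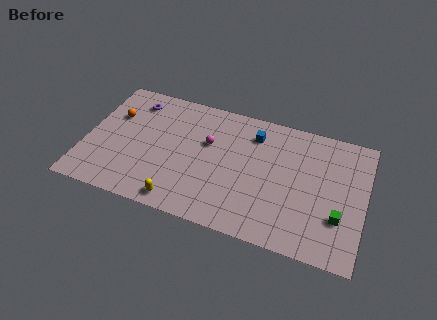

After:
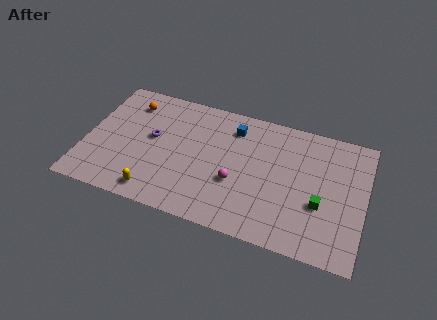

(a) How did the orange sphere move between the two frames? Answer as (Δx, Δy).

(0.9, 1.3)

The orange sphere started near (1.6, 6.6) and ended near (2.5, 7.9).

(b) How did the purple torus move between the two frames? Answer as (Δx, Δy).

(1.5, -2.6)

The purple torus was at about (2.7, 8.1) and moved to about (4.2, 5.5).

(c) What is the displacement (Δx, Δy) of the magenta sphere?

(2.0, -2.5)

From the two frames, the magenta sphere sits at roughly (7.7, 6.2) before and (9.7, 3.7) after.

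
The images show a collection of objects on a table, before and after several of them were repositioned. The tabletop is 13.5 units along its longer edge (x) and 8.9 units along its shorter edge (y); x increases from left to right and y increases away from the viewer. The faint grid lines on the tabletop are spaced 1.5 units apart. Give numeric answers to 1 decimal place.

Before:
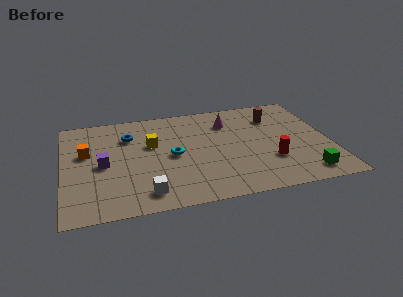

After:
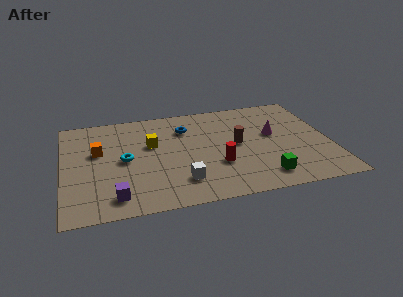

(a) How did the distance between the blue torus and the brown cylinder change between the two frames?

-4.3

The distance was about 7.5 in the first image and 3.2 in the second, so they moved 4.3 units closer together.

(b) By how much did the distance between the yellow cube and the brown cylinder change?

-2.1

The distance was about 6.5 in the first image and 4.4 in the second, so they moved 2.1 units closer together.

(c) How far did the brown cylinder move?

3.0

The brown cylinder moved from about (10.9, 6.7) to (8.8, 4.6), a distance of √(2.1² + 2.1²) ≈ 3.0.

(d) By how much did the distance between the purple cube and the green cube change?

-3.0

Before: roughly 10.4 units apart; after: 7.4. That's 3.0 units closer together.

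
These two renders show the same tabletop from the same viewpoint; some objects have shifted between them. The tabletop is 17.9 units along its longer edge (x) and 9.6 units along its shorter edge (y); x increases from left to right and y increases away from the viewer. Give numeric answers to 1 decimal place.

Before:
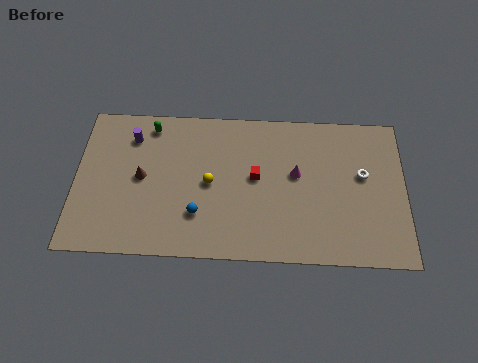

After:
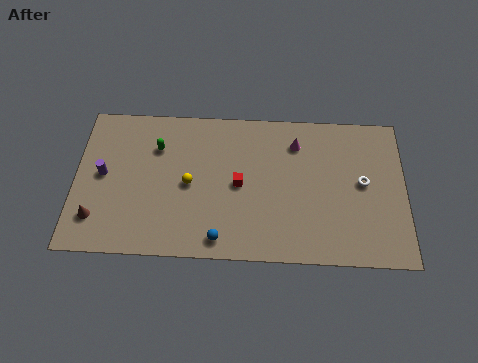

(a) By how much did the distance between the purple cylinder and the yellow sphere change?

-0.4

Before: roughly 5.1 units apart; after: 4.7. That's 0.4 units closer together.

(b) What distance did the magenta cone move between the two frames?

2.0

The magenta cone moved from about (12.0, 5.5) to (12.0, 7.5), a distance of √(0.0² + 2.0²) ≈ 2.0.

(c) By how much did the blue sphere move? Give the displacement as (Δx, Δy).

(1.2, -1.5)

The blue sphere started near (6.7, 2.7) and ended near (7.9, 1.2).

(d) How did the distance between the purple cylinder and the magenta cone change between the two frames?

+1.6

They were about 9.2 units apart before and 10.8 after — 1.6 units further apart.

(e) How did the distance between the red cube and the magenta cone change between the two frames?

+2.0

Before: roughly 2.2 units apart; after: 4.2. That's 2.0 units further apart.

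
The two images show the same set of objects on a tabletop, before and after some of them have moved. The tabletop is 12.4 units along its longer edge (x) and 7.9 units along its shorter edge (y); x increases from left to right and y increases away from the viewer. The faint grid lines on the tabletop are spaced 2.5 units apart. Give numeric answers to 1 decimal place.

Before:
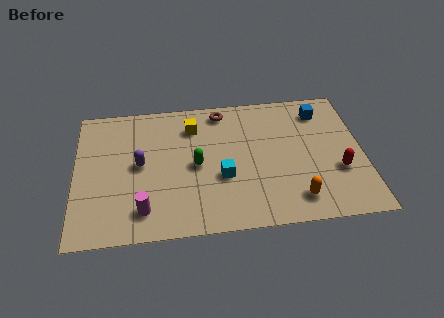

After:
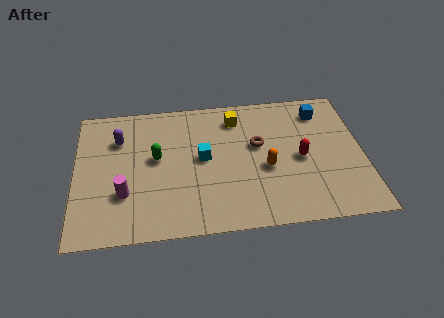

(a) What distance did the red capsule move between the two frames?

1.8

The red capsule was near (11.3, 2.8) before and (9.7, 3.7) after, so it travelled √(1.6² + 0.9²) ≈ 1.8 units.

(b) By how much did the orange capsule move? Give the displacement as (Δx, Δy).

(-1.2, 1.9)

The orange capsule was at about (9.4, 1.4) and moved to about (8.2, 3.3).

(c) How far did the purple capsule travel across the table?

1.8

The purple capsule moved from about (2.8, 4.1) to (1.9, 5.7), a distance of √(0.9² + 1.6²) ≈ 1.8.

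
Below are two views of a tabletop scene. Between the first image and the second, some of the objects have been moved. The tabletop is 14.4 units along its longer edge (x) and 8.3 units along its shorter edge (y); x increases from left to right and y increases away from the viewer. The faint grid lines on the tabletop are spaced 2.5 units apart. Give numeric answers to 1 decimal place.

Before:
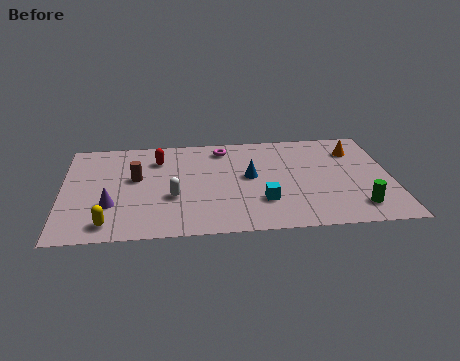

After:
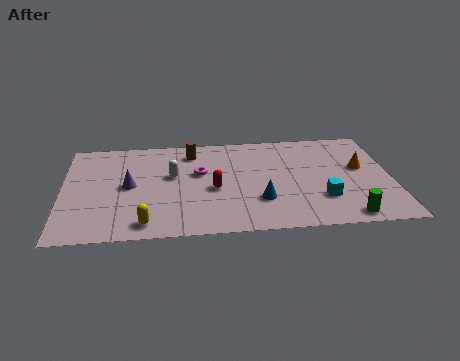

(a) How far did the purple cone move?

1.7

From (2.1, 2.7) to (2.9, 4.2), the purple cone covered √(0.8² + 1.5²) ≈ 1.7 units.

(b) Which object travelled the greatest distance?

the red capsule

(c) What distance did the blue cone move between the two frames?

2.0

From (8.2, 4.5) to (8.6, 2.5), the blue cone covered √(0.4² + 2.0²) ≈ 2.0 units.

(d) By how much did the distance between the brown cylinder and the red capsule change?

+1.5

Before: roughly 1.8 units apart; after: 3.3. That's 1.5 units further apart.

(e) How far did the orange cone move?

1.5

The orange cone was near (12.9, 6.3) before and (13.1, 4.8) after, so it travelled √(0.2² + 1.5²) ≈ 1.5 units.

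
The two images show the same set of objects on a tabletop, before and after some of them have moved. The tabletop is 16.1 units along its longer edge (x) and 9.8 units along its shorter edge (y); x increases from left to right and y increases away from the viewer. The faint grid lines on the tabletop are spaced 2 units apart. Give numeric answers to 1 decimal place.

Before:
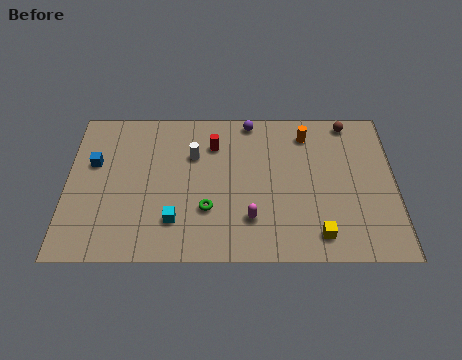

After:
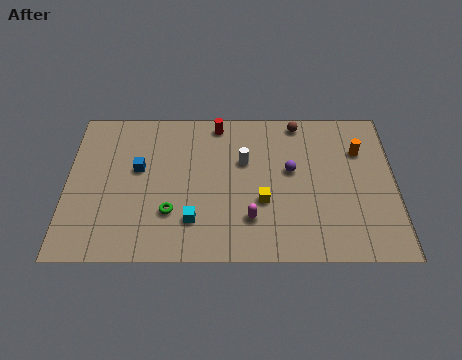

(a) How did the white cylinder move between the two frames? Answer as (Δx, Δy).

(2.5, -0.4)

From the two frames, the white cylinder sits at roughly (6.2, 6.6) before and (8.7, 6.2) after.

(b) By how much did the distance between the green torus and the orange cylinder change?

+3.2

Before: roughly 6.9 units apart; after: 10.1. That's 3.2 units further apart.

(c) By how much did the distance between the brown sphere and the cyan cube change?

-2.5

Before: roughly 10.7 units apart; after: 8.2. That's 2.5 units closer together.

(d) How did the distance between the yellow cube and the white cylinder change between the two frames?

-5.2

The distance was about 8.0 in the first image and 2.8 in the second, so they moved 5.2 units closer together.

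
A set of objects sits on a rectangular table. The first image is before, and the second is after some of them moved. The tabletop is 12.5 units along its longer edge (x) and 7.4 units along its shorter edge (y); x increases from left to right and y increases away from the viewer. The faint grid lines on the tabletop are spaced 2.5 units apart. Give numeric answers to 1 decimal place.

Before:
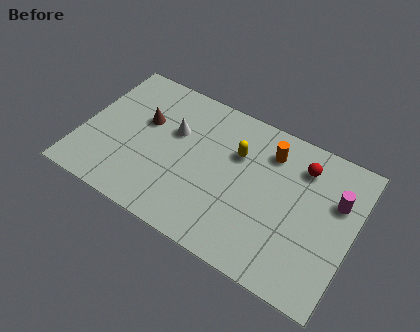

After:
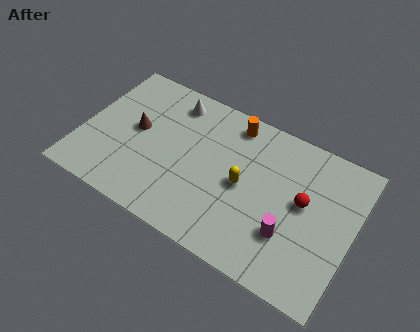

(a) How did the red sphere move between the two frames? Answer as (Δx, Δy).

(0.3, -1.7)

From the two frames, the red sphere sits at roughly (9.9, 5.8) before and (10.2, 4.1) after.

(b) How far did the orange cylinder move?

1.9

From (8.4, 5.8) to (6.6, 6.4), the orange cylinder covered √(1.8² + 0.6²) ≈ 1.9 units.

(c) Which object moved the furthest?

the magenta cylinder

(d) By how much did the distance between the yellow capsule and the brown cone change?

+0.8

The distance was about 4.3 in the first image and 5.1 in the second, so they moved 0.8 units further apart.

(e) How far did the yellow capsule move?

1.5

The yellow capsule was near (7.0, 5.0) before and (7.5, 3.6) after, so it travelled √(0.5² + 1.4²) ≈ 1.5 units.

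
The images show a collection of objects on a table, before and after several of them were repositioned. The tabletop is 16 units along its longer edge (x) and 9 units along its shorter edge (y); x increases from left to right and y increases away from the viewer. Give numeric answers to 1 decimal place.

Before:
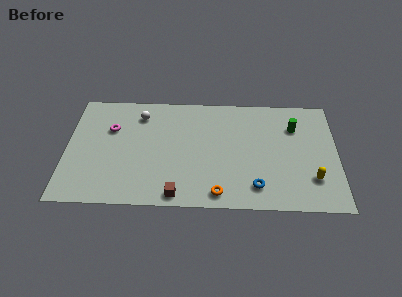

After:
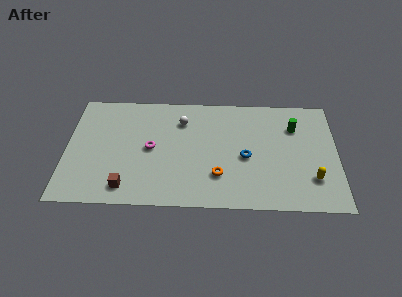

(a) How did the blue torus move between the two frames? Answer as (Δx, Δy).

(-0.6, 2.3)

The blue torus started near (11.2, 1.7) and ended near (10.6, 4.0).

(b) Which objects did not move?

the green cylinder and the yellow capsule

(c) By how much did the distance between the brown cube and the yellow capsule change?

+2.9

They were about 8.0 units apart before and 10.9 after — 2.9 units further apart.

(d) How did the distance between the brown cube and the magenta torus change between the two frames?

-3.1

They were about 6.5 units apart before and 3.4 after — 3.1 units closer together.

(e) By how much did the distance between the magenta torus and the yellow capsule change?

-2.7

The distance was about 12.4 in the first image and 9.7 in the second, so they moved 2.7 units closer together.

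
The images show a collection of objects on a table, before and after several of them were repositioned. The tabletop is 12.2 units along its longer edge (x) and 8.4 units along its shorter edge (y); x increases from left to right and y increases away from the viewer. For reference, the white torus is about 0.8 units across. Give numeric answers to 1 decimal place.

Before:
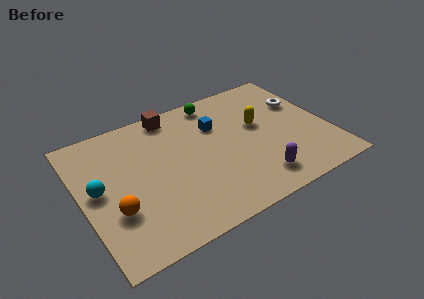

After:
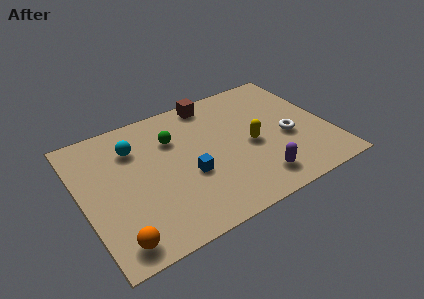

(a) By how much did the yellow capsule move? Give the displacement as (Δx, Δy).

(-0.6, -1.1)

From the two frames, the yellow capsule sits at roughly (8.9, 4.9) before and (8.3, 3.8) after.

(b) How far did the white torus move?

2.3

The white torus was near (11.2, 5.5) before and (10.1, 3.5) after, so it travelled √(1.1² + 2.0²) ≈ 2.3 units.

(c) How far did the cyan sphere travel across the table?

2.7

From (0.8, 4.4) to (2.8, 6.2), the cyan sphere covered √(2.0² + 1.8²) ≈ 2.7 units.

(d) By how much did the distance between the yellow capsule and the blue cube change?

+1.0

Before: roughly 2.2 units apart; after: 3.2. That's 1.0 units further apart.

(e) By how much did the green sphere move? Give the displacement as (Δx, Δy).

(-2.4, -1.5)

The green sphere started near (7.1, 7.4) and ended near (4.7, 5.9).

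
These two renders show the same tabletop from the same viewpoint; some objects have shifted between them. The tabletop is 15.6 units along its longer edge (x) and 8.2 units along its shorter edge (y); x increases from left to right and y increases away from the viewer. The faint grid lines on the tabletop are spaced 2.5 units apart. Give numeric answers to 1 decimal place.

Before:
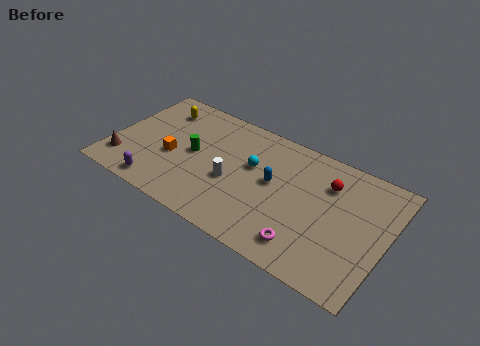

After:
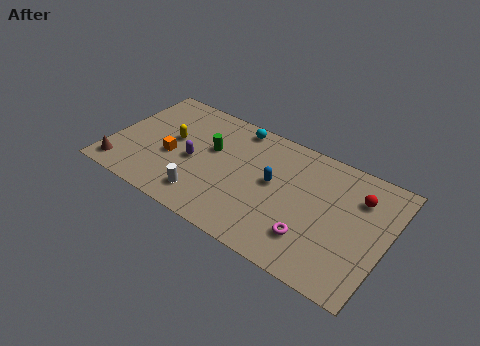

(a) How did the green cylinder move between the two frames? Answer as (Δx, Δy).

(0.9, 0.8)

The green cylinder was at about (4.6, 4.2) and moved to about (5.5, 5.0).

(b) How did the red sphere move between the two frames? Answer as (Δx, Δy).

(1.7, 0.0)

From the two frames, the red sphere sits at roughly (12.1, 6.0) before and (13.8, 6.0) after.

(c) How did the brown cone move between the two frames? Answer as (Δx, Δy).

(0.0, -0.6)

From the two frames, the brown cone sits at roughly (0.9, 1.8) before and (0.9, 1.2) after.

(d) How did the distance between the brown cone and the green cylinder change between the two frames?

+1.6

The distance was about 4.4 in the first image and 6.0 in the second, so they moved 1.6 units further apart.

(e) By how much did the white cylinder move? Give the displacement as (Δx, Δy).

(-1.3, -1.8)

The white cylinder started near (7.0, 3.4) and ended near (5.7, 1.6).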